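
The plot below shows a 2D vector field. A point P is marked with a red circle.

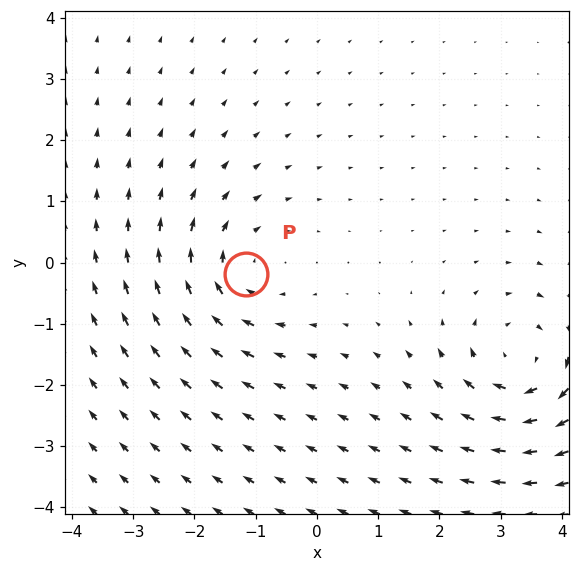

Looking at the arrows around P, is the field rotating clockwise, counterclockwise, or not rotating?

clockwise

Near P at (-1.2, -0.2) the arrows circulate clockwise. The curl (z-component) there is about -3; negative curl means clockwise rotation.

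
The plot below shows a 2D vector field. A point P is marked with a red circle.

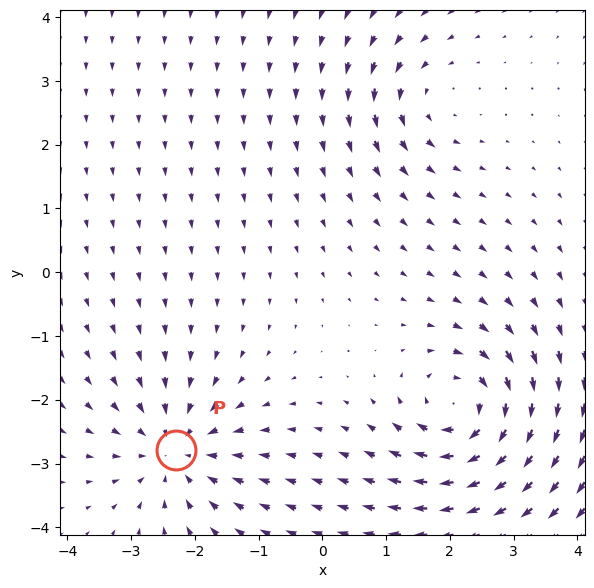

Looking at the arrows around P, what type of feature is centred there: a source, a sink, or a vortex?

sink

At P (-2.3, -2.8) the arrows converge inward. Divergence about -5, curl ≈0 — negative divergence with near-zero curl is a sink.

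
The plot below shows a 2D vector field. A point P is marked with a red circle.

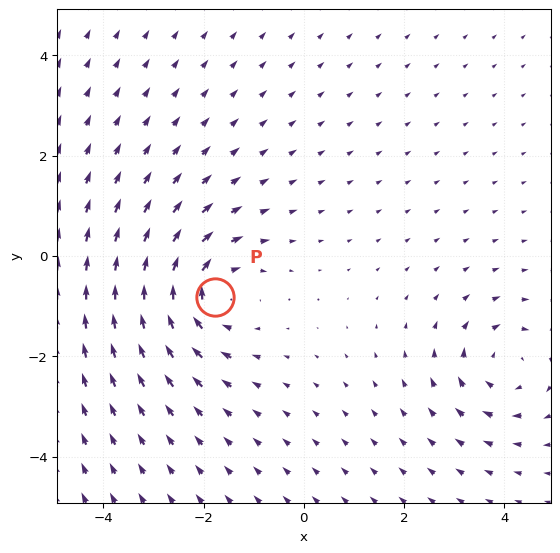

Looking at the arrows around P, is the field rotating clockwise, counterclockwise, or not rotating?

clockwise

Near P at (-1.8, -0.8) the arrows circulate clockwise. The curl (z-component) there is about -4; negative curl means clockwise rotation.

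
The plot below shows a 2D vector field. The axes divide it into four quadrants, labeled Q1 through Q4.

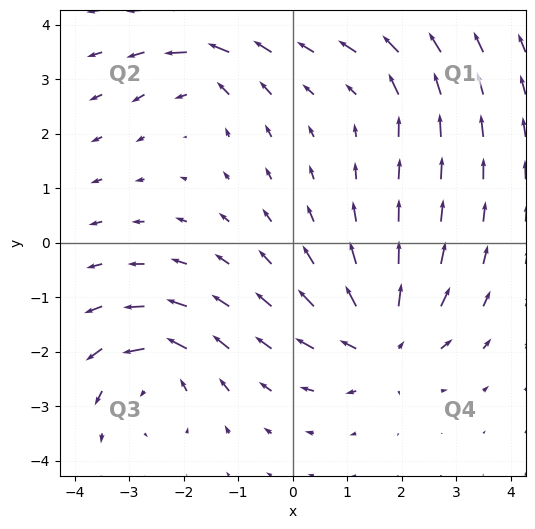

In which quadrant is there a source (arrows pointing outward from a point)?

Q4

The source sits at approximately (1.7, -1.8), which lies in quadrant Q4. The divergence there is about +5, positive as expected for a source.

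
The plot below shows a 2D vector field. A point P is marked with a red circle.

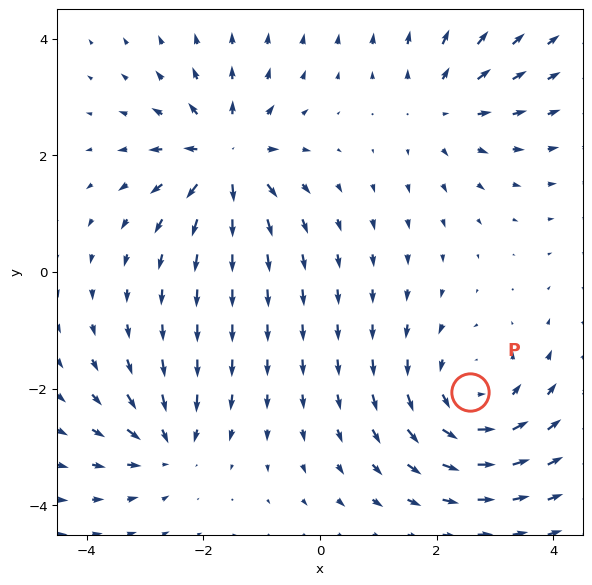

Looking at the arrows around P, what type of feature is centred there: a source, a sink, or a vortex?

At P (2.6, -2.1) the arrows circulate counterclockwise. Divergence ≈0, curl about +4 — near-zero divergence with nonzero curl is a vortex.

vortex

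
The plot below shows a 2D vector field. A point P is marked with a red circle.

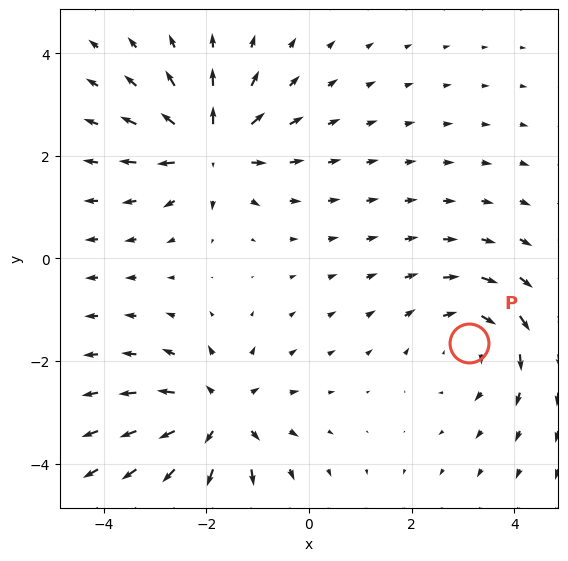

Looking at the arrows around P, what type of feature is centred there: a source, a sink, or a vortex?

vortex

At P (3.1, -1.6) the arrows circulate clockwise. Divergence ≈0, curl about -3 — near-zero divergence with nonzero curl is a vortex.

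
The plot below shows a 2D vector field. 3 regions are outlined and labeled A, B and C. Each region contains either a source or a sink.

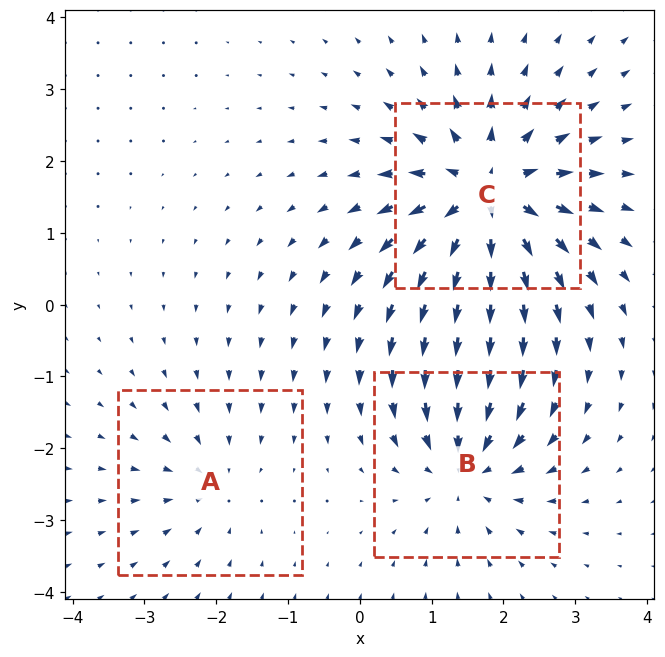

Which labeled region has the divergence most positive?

C

Divergence at each region's feature centre — A: about -2, B: about -4, C: about +6. Region C is most positive.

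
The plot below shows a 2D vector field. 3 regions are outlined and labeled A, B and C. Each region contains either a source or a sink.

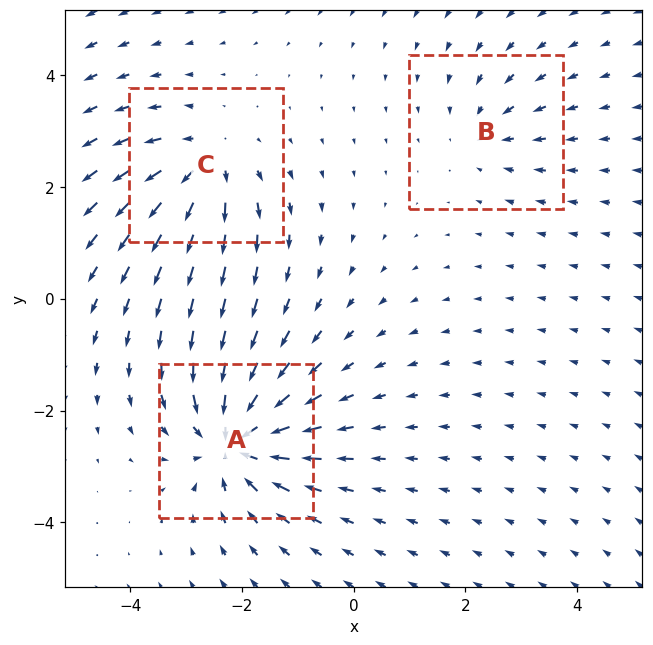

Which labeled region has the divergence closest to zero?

Divergence at each region's feature centre — A: about -6, B: about -2, C: about +4. Region B is closest to zero.

B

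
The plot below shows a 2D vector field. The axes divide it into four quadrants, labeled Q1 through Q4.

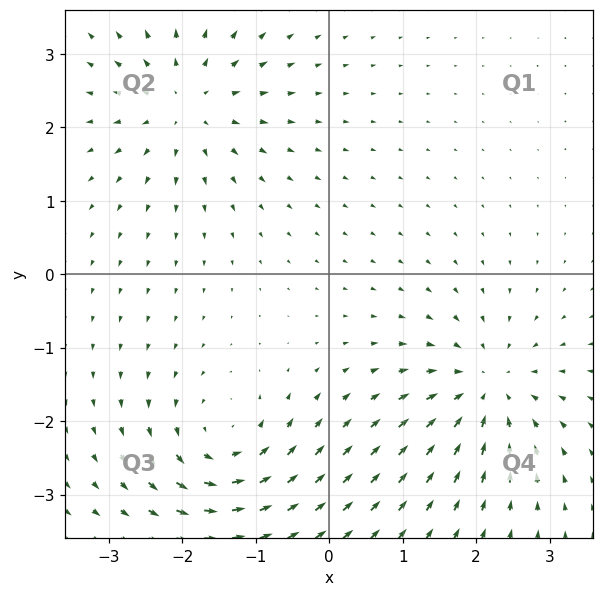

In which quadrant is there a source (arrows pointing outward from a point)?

Q2

The source sits at approximately (-1.9, 2.3), which lies in quadrant Q2. The divergence there is about +5, positive as expected for a source.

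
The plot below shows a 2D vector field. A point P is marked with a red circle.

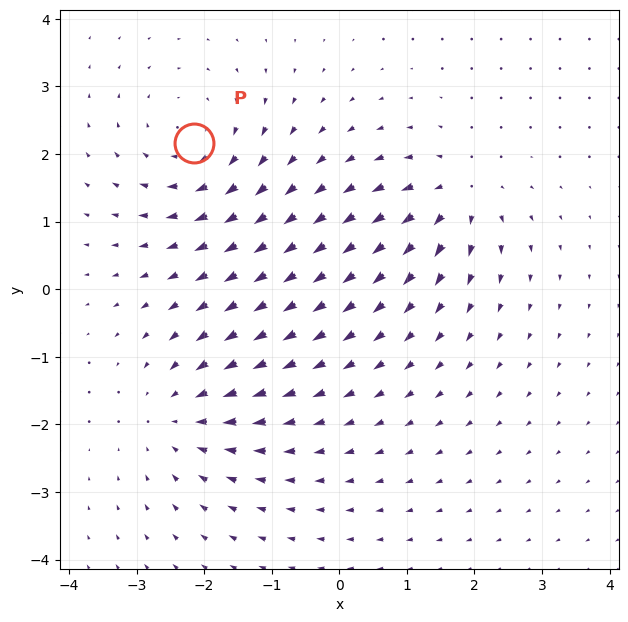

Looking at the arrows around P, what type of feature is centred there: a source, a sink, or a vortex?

vortex

At P (-2.2, 2.2) the arrows circulate clockwise. Divergence ≈0, curl about -4 — near-zero divergence with nonzero curl is a vortex.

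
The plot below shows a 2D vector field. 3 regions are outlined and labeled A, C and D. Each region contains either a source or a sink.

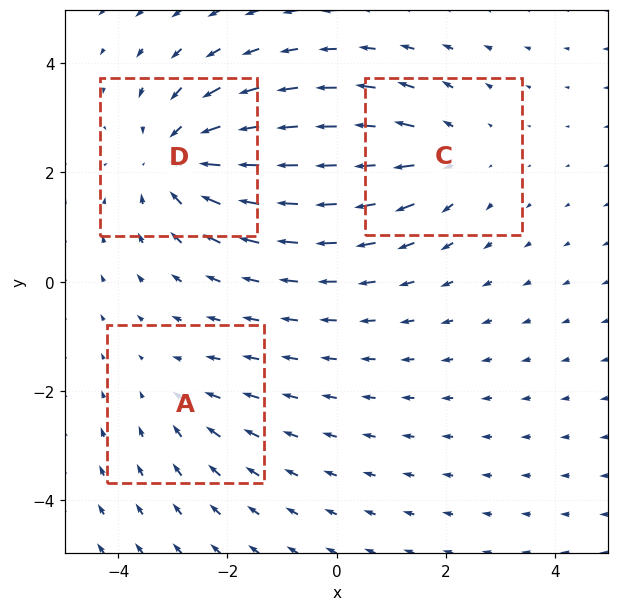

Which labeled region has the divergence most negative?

Divergence at each region's feature centre — A: about -2, C: about +3, D: about -4. Region D is most negative.

D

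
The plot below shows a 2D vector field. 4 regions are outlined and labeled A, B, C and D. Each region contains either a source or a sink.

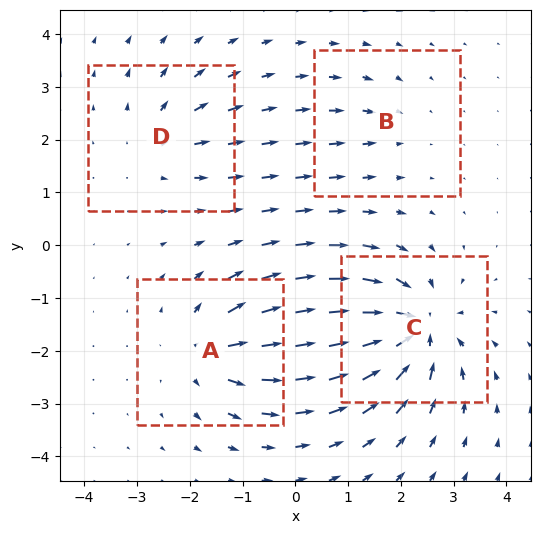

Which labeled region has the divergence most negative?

C

Divergence at each region's feature centre — A: about +5, B: about -2, C: about -8, D: about +4. Region C is most negative.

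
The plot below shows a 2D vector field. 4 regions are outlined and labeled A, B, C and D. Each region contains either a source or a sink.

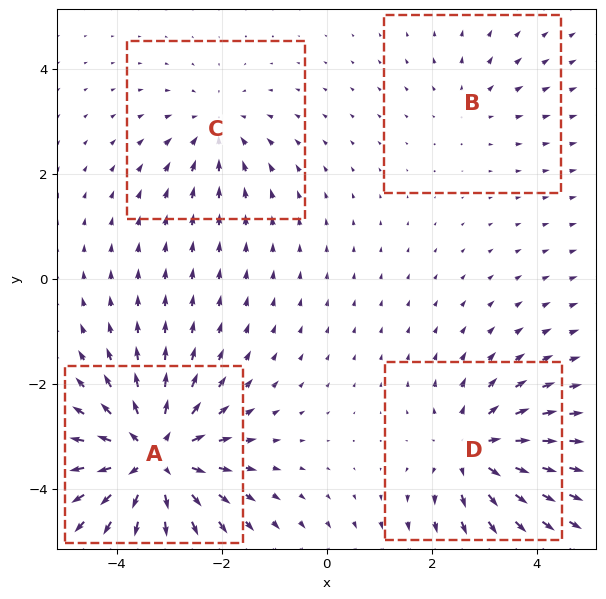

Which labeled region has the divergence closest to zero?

B

Divergence at each region's feature centre — A: about +7, B: about +2, C: about -3, D: about +5. Region B is closest to zero.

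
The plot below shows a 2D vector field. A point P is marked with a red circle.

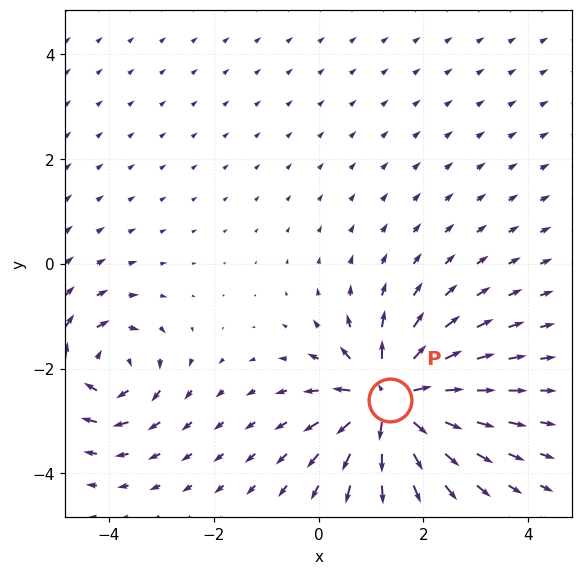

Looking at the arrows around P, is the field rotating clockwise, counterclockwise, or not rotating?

Near P at (1.4, -2.6) the arrows show no circulation. The curl there is ≈0.

not rotating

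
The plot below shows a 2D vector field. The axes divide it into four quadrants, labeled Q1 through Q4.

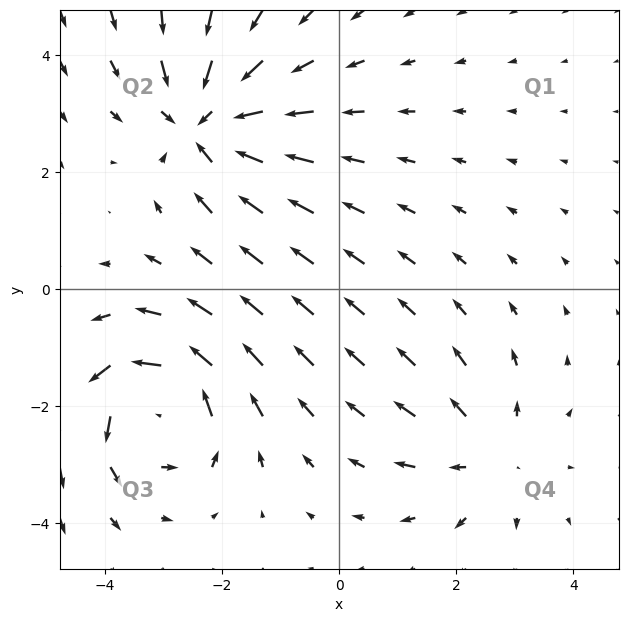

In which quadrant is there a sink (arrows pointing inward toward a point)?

Q2

The sink sits at approximately (-2.3, 2.8), which lies in quadrant Q2. The divergence there is about -4, negative as expected for a sink.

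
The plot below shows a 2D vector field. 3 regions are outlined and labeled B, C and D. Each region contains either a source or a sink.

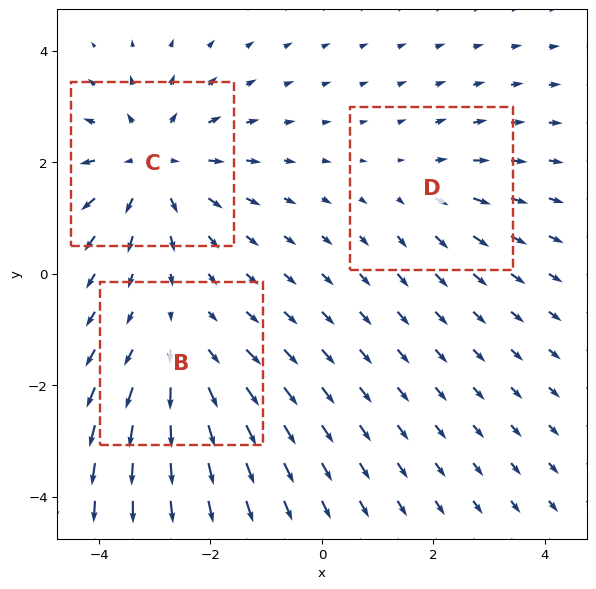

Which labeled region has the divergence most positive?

Divergence at each region's feature centre — B: about +3, C: about +4, D: about +2. Region C is most positive.

C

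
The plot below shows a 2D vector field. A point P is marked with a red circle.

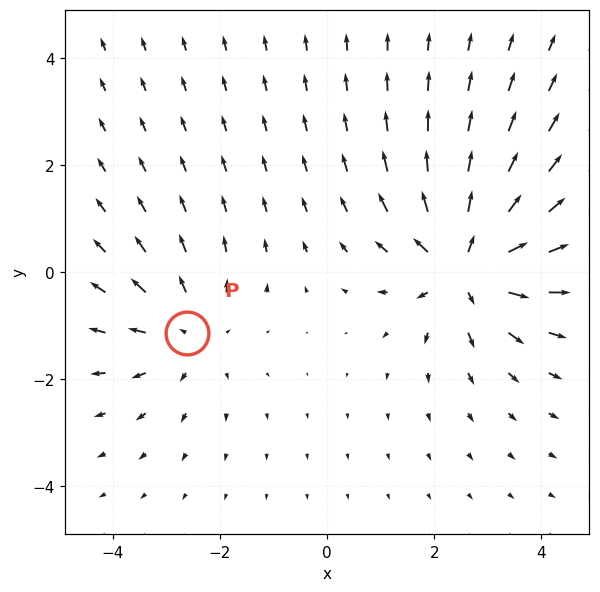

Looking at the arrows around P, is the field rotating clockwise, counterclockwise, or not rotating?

Near P at (-2.6, -1.1) the arrows show no circulation. The curl there is ≈0.

not rotating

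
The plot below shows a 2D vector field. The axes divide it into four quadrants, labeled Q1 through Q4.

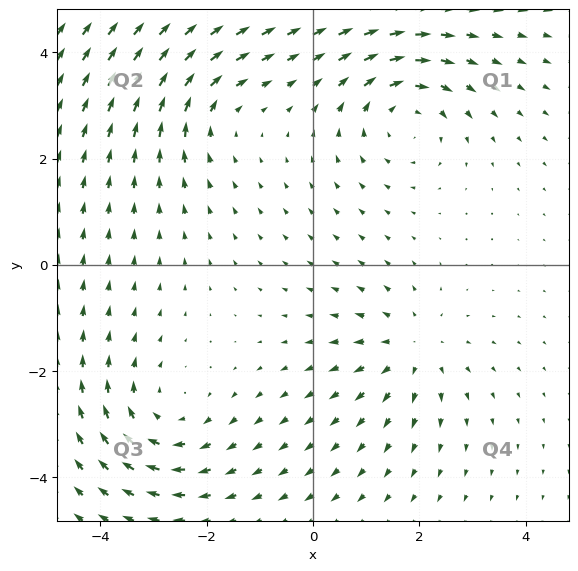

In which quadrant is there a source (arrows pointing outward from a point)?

Q4

The source sits at approximately (1.9, -1.6), which lies in quadrant Q4. The divergence there is about +4, positive as expected for a source.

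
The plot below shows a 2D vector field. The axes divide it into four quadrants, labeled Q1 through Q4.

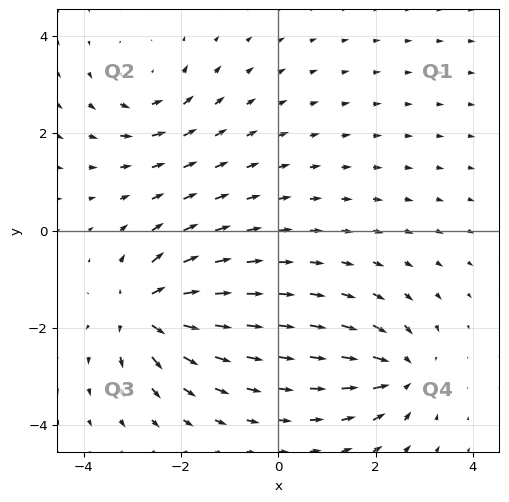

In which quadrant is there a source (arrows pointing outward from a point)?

Q3

The source sits at approximately (-2.8, -1.6), which lies in quadrant Q3. The divergence there is about +7, positive as expected for a source.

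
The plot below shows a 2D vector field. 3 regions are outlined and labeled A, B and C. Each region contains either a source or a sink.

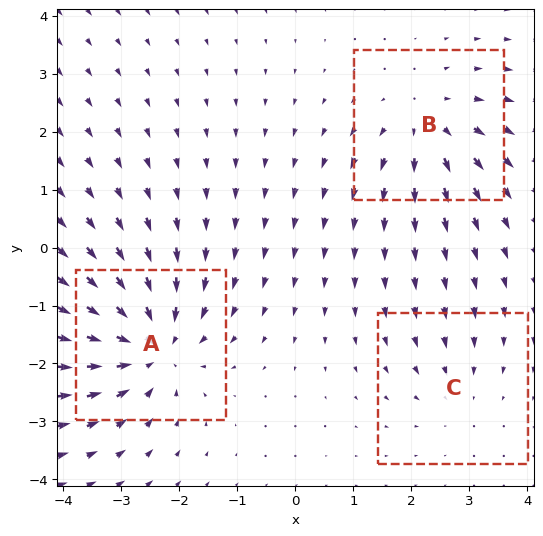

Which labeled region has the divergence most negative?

A

Divergence at each region's feature centre — A: about -5, B: about +3, C: about -2. Region A is most negative.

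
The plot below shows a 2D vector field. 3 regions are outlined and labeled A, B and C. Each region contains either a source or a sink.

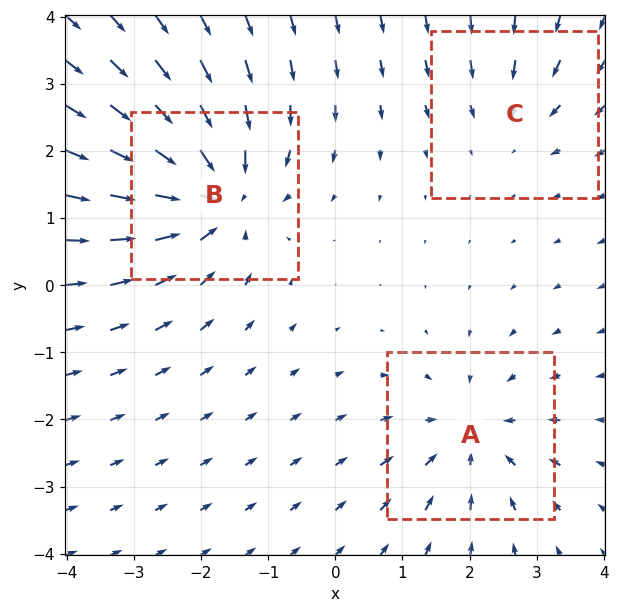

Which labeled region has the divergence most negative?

Divergence at each region's feature centre — A: about -3, B: about -5, C: about -2. Region B is most negative.

B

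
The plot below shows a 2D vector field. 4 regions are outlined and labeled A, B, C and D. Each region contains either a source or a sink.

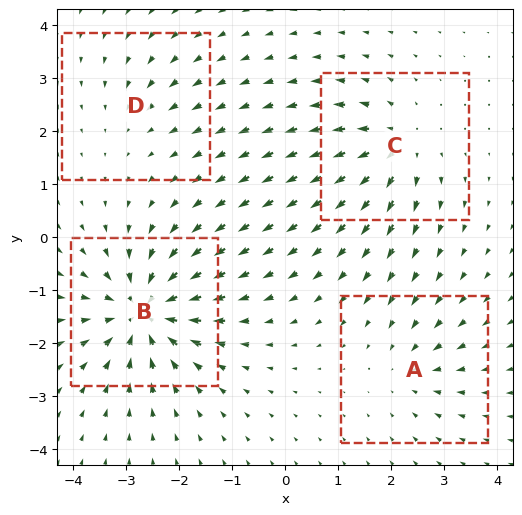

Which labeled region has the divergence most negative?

B

Divergence at each region's feature centre — A: about -3, B: about -8, C: about +5, D: about -2. Region B is most negative.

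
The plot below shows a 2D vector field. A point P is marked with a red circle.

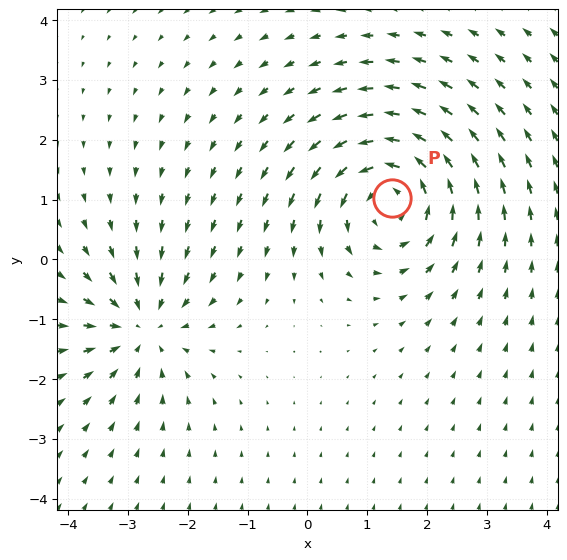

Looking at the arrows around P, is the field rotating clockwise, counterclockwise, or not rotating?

Near P at (1.4, 1.0) the arrows circulate counterclockwise. The curl (z-component) there is about +5; positive curl means counterclockwise rotation.

counterclockwise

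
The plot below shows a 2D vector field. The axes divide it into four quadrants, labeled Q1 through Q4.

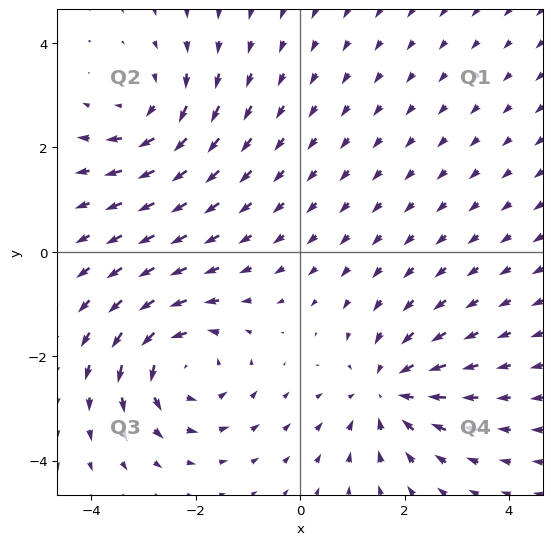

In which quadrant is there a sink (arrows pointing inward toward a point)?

Q4

The sink sits at approximately (1.7, -2.7), which lies in quadrant Q4. The divergence there is about -4, negative as expected for a sink.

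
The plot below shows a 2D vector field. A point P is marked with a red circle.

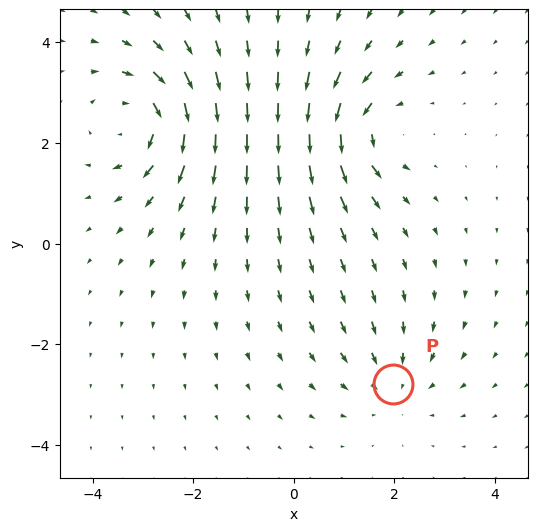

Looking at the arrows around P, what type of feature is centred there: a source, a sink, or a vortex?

At P (2.0, -2.8) the arrows converge inward. Divergence about -3, curl ≈0 — negative divergence with near-zero curl is a sink.

sink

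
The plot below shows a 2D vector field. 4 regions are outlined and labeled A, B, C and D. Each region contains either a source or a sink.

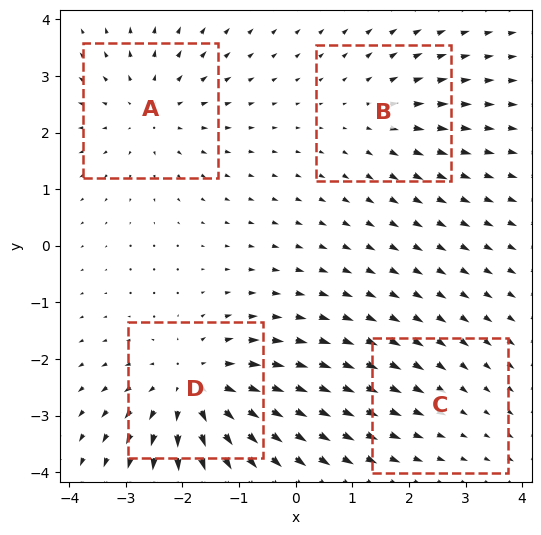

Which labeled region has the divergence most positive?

Divergence at each region's feature centre — A: about +4, B: about +3, C: about -2, D: about +6. Region D is most positive.

D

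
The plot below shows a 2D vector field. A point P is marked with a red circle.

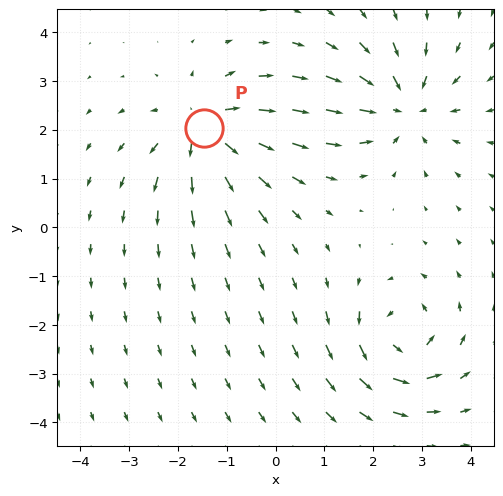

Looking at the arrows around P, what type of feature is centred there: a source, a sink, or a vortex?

At P (-1.5, 2.0) the arrows spread outward. Divergence about +6, curl ≈0 — positive divergence with near-zero curl is a source.

source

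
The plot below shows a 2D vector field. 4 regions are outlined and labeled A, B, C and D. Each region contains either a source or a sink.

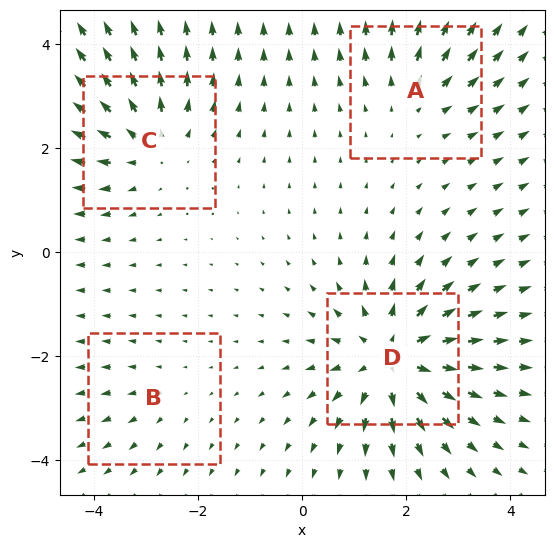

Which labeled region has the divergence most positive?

D

Divergence at each region's feature centre — A: about +3, B: about +2, C: about +5, D: about +7. Region D is most positive.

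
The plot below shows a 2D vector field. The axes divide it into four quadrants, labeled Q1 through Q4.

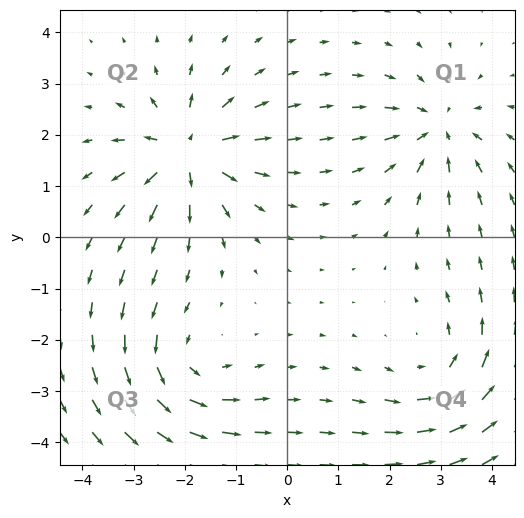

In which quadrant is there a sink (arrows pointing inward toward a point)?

Q1

The sink sits at approximately (2.9, 2.1), which lies in quadrant Q1. The divergence there is about -4, negative as expected for a sink.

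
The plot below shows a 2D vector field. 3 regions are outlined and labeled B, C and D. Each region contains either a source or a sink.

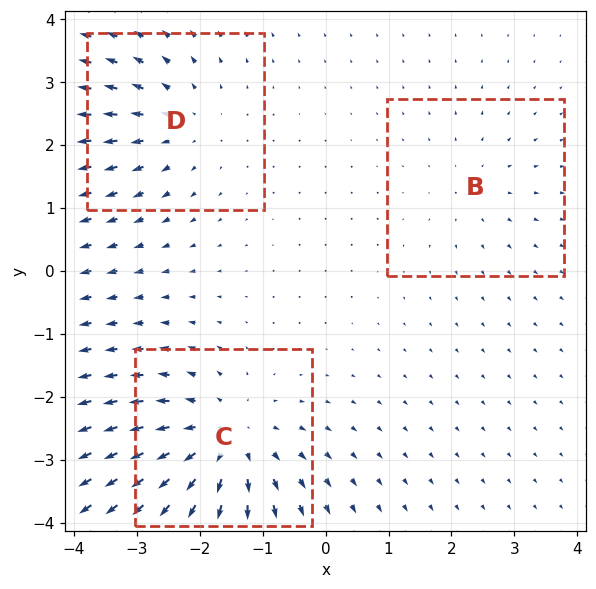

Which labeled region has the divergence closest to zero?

B

Divergence at each region's feature centre — B: about +2, C: about +4, D: about +3. Region B is closest to zero.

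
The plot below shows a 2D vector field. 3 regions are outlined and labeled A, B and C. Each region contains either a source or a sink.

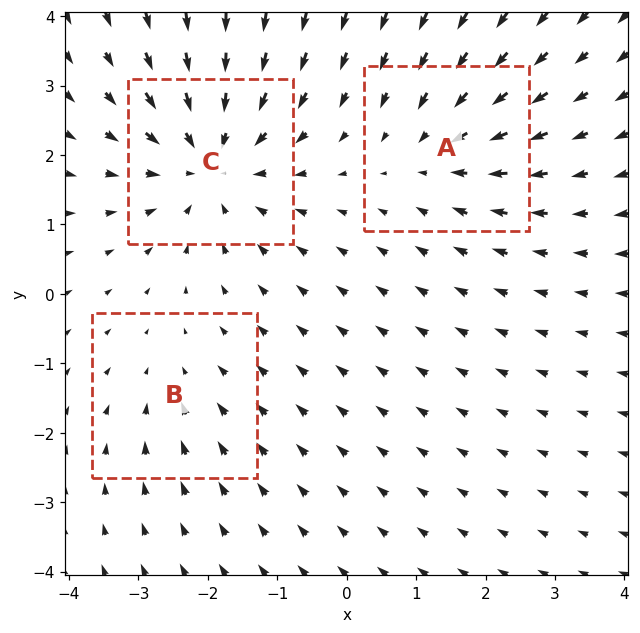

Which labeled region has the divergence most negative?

Divergence at each region's feature centre — A: about -3, B: about -2, C: about -4. Region C is most negative.

C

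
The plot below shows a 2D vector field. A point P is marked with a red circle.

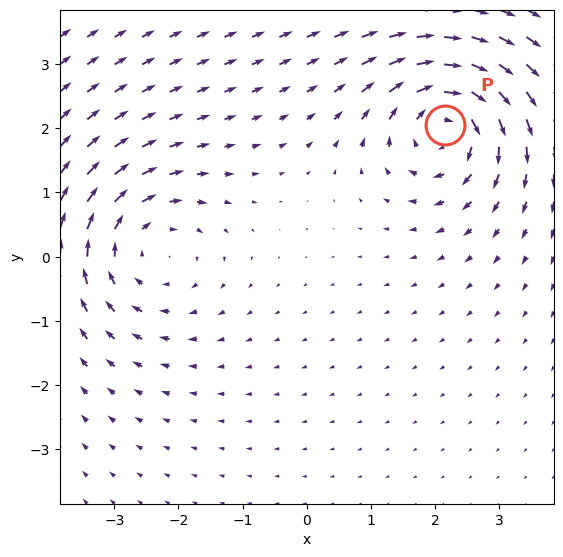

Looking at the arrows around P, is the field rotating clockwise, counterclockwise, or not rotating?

Near P at (2.2, 2.0) the arrows circulate clockwise. The curl (z-component) there is about -6; negative curl means clockwise rotation.

clockwise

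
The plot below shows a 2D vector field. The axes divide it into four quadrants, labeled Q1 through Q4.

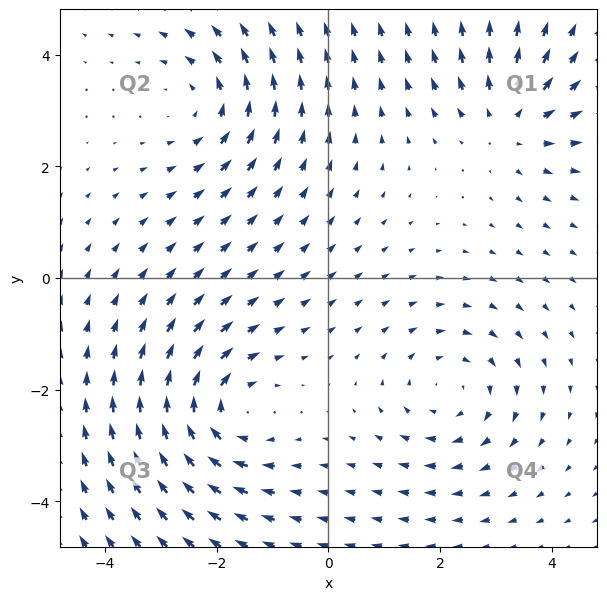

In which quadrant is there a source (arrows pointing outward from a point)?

Q1

The source sits at approximately (3.2, 2.8), which lies in quadrant Q1. The divergence there is about +3, positive as expected for a source.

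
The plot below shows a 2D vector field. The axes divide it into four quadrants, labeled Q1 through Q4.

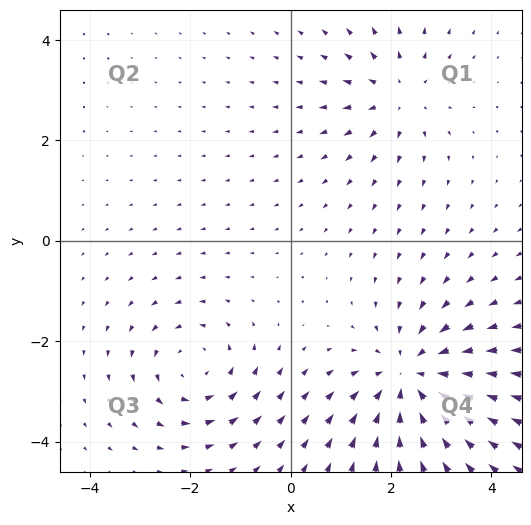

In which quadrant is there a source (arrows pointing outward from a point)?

The source sits at approximately (2.1, 2.9), which lies in quadrant Q1. The divergence there is about +3, positive as expected for a source.

Q1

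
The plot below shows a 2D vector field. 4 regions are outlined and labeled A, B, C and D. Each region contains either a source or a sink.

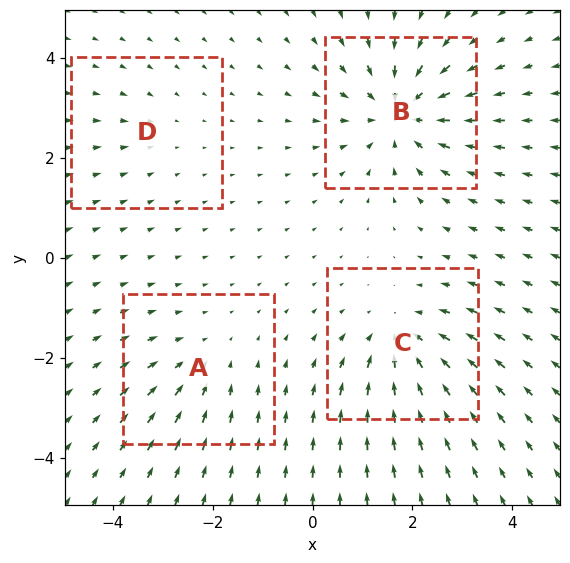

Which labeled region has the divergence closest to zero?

Divergence at each region's feature centre — A: about -3, B: about -6, C: about -5, D: about -2. Region D is closest to zero.

D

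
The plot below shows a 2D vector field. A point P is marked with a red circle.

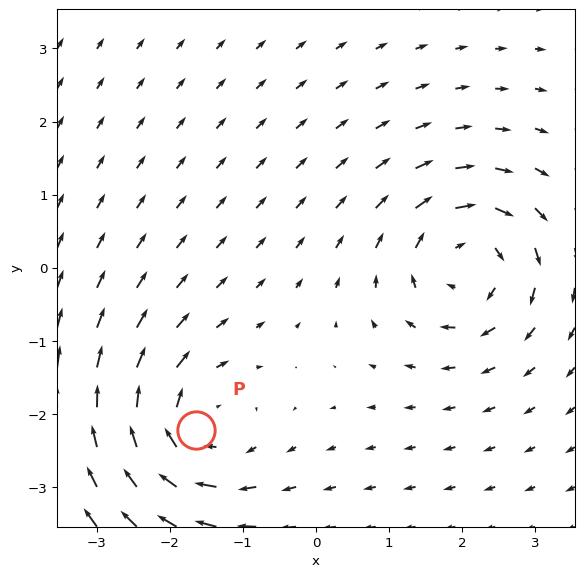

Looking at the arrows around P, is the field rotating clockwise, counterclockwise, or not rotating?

clockwise

Near P at (-1.6, -2.2) the arrows circulate clockwise. The curl (z-component) there is about -5; negative curl means clockwise rotation.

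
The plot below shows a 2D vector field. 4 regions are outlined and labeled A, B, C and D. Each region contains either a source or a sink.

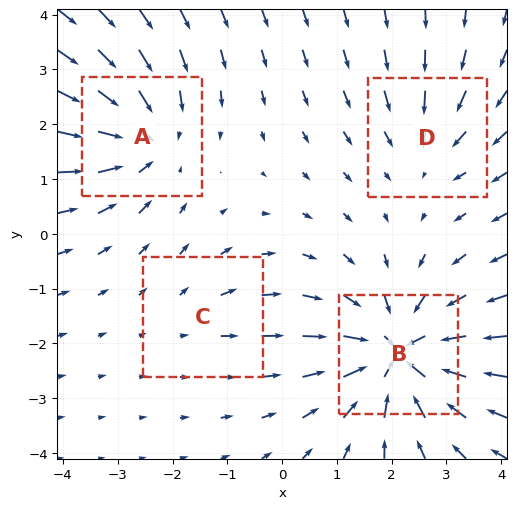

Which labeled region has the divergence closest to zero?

C

Divergence at each region's feature centre — A: about -5, B: about -7, C: about +2, D: about -3. Region C is closest to zero.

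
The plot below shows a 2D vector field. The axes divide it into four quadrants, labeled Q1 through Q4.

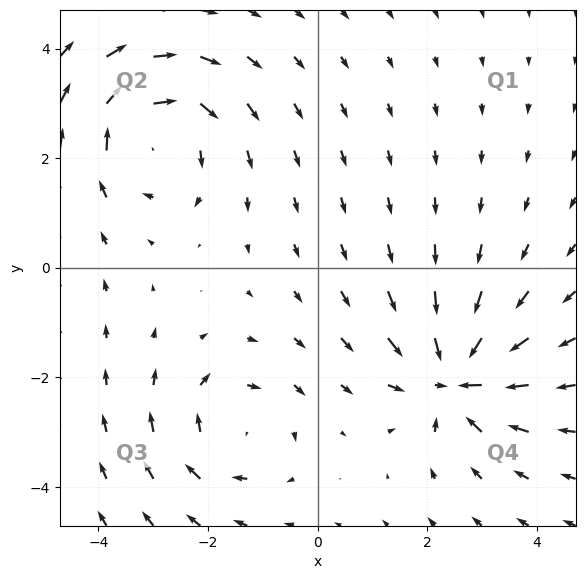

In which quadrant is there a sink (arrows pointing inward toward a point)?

The sink sits at approximately (2.5, -2.0), which lies in quadrant Q4. The divergence there is about -5, negative as expected for a sink.

Q4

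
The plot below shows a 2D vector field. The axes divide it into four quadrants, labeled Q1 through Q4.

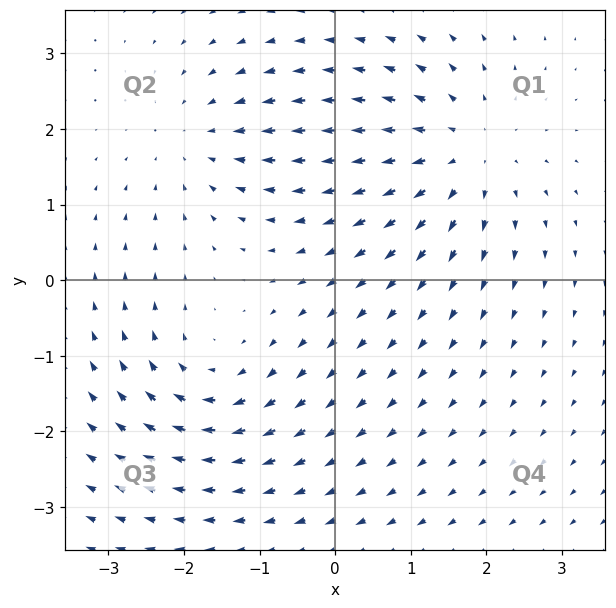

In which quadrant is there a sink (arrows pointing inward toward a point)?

Q2

The sink sits at approximately (-1.8, 1.8), which lies in quadrant Q2. The divergence there is about -3, negative as expected for a sink.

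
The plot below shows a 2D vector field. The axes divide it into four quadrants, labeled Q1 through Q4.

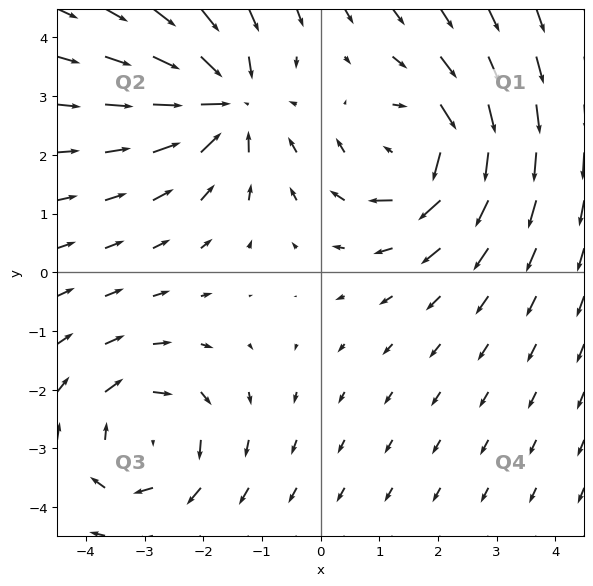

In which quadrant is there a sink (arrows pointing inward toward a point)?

The sink sits at approximately (-1.6, 2.9), which lies in quadrant Q2. The divergence there is about -6, negative as expected for a sink.

Q2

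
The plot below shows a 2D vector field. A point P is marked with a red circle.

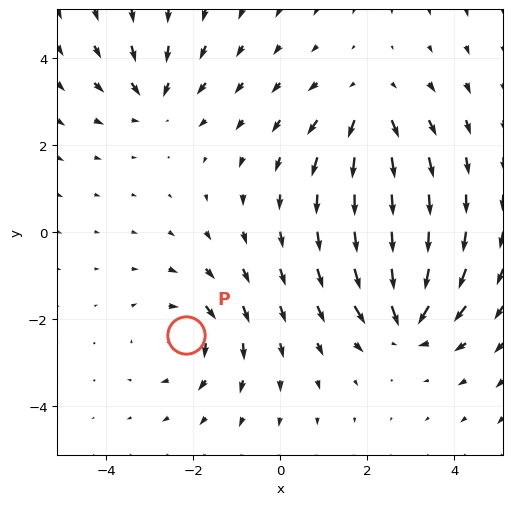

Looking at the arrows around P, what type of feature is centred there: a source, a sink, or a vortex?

At P (-2.2, -2.4) the arrows circulate clockwise. Divergence ≈0, curl about -4 — near-zero divergence with nonzero curl is a vortex.

vortex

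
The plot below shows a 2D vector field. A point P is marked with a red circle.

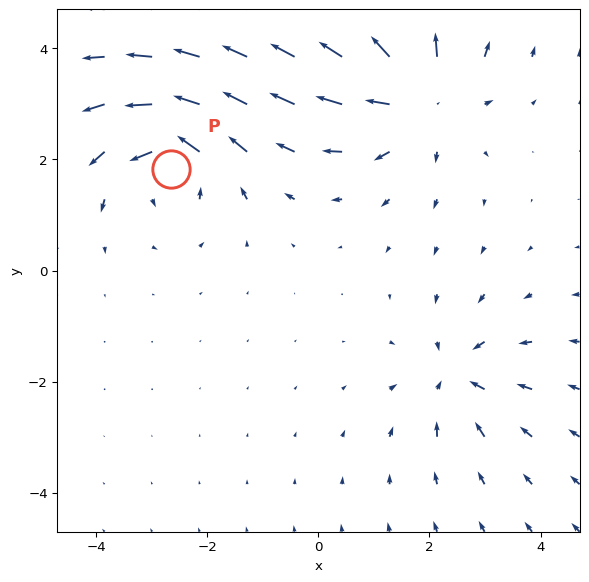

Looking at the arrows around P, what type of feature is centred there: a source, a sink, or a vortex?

At P (-2.7, 1.8) the arrows circulate counterclockwise. Divergence ≈0, curl about +5 — near-zero divergence with nonzero curl is a vortex.

vortex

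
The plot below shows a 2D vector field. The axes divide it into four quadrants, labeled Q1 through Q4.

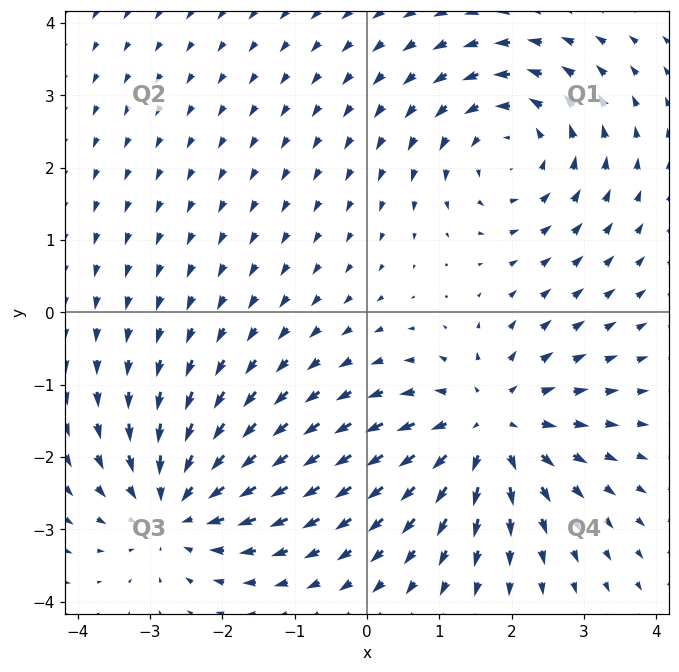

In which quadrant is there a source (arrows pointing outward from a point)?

Q4

The source sits at approximately (1.7, -1.6), which lies in quadrant Q4. The divergence there is about +4, positive as expected for a source.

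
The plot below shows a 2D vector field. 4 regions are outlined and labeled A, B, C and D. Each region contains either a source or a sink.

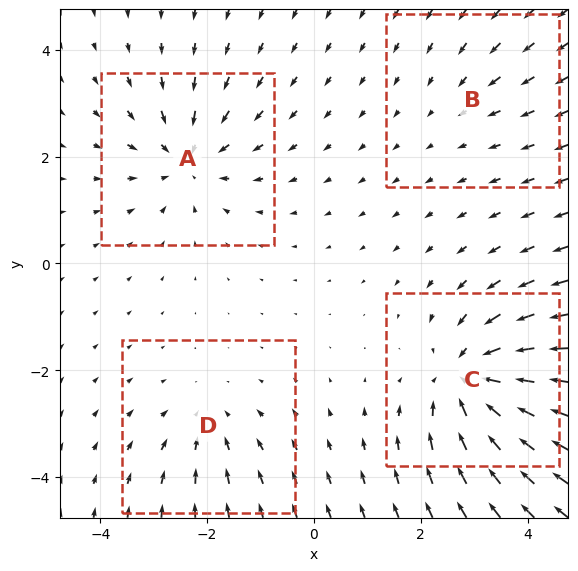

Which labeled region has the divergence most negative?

C

Divergence at each region's feature centre — A: about -5, B: about -2, C: about -7, D: about -3. Region C is most negative.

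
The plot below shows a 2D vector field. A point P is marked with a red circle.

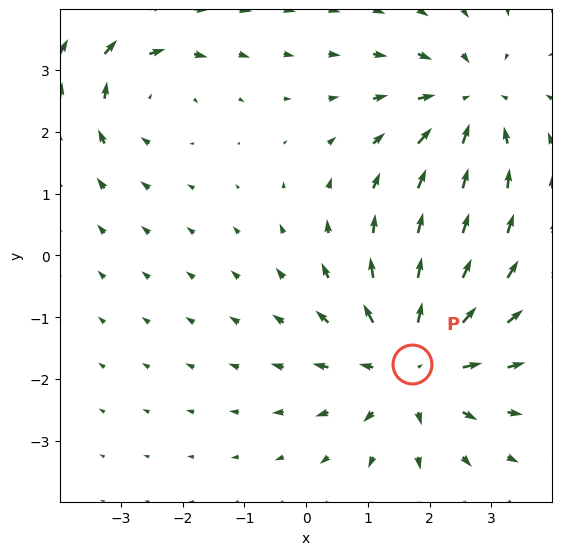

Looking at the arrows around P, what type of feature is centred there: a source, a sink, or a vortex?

At P (1.7, -1.8) the arrows spread outward. Divergence about +4, curl ≈0 — positive divergence with near-zero curl is a source.

source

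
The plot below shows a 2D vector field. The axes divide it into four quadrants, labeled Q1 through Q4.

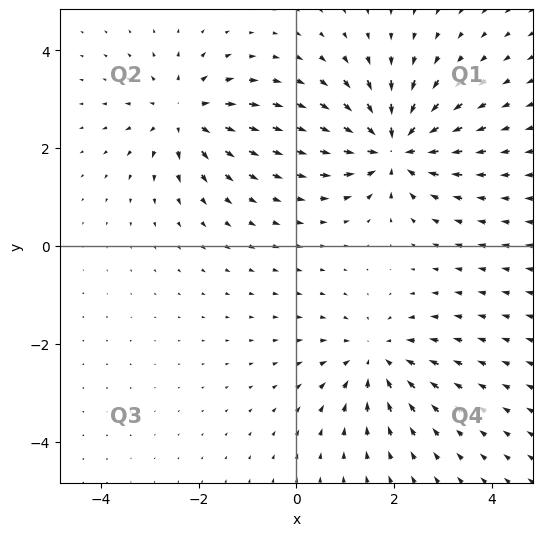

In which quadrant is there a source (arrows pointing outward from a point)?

The source sits at approximately (-2.3, 2.7), which lies in quadrant Q2. The divergence there is about +4, positive as expected for a source.

Q2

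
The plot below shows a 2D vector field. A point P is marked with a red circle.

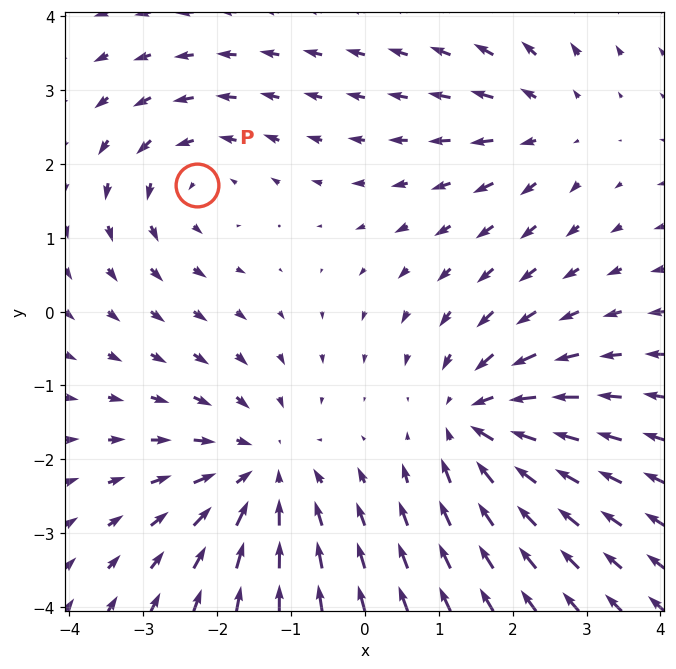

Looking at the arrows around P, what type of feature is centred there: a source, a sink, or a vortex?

vortex

At P (-2.3, 1.7) the arrows circulate counterclockwise. Divergence ≈0, curl about +3 — near-zero divergence with nonzero curl is a vortex.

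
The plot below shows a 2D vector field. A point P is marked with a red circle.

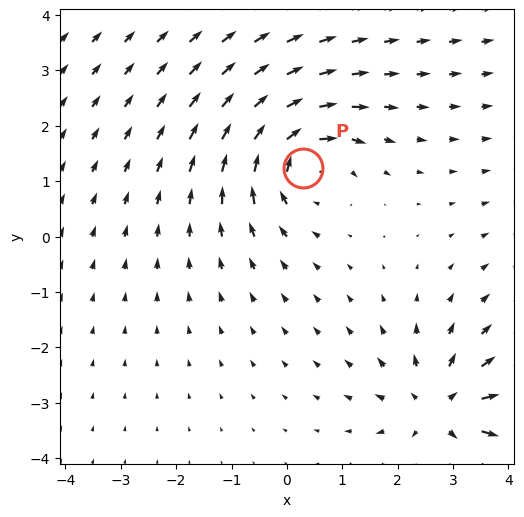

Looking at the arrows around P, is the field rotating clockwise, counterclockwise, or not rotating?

Near P at (0.3, 1.2) the arrows circulate clockwise. The curl (z-component) there is about -4; negative curl means clockwise rotation.

clockwise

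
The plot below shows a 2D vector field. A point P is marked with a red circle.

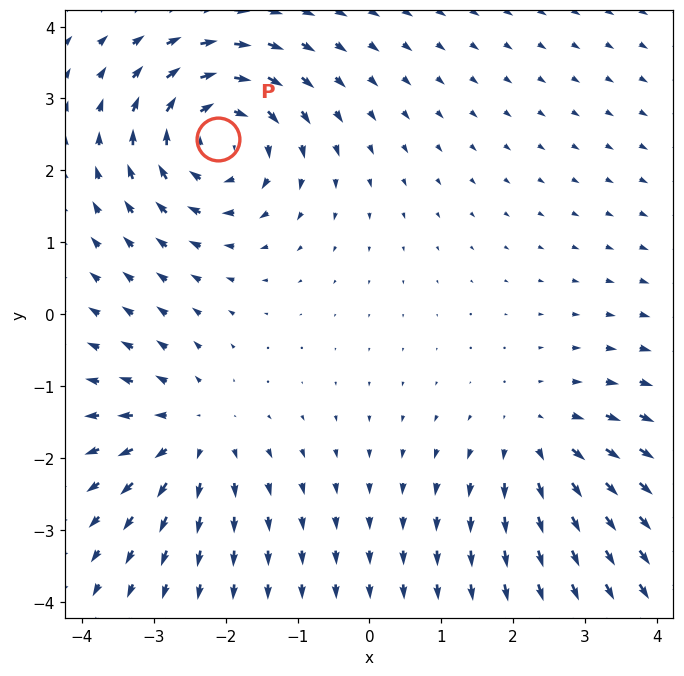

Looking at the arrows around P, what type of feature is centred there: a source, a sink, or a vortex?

vortex

At P (-2.1, 2.4) the arrows circulate clockwise. Divergence ≈0, curl about -5 — near-zero divergence with nonzero curl is a vortex.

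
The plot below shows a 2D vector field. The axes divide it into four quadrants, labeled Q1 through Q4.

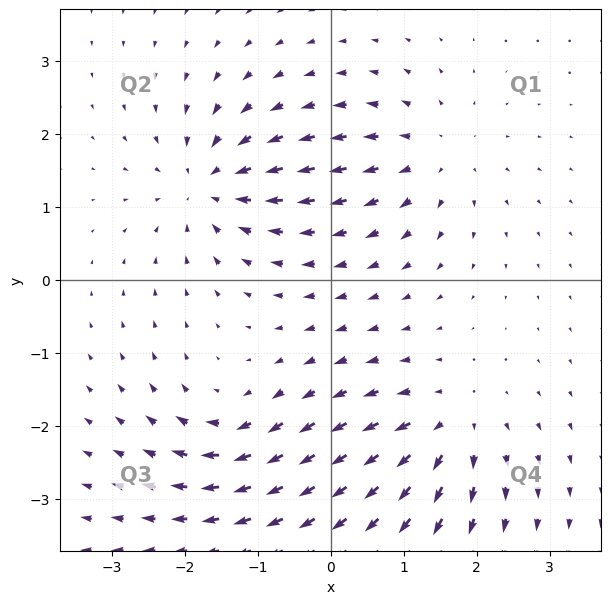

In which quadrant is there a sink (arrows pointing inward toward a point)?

The sink sits at approximately (-1.6, 1.3), which lies in quadrant Q2. The divergence there is about -5, negative as expected for a sink.

Q2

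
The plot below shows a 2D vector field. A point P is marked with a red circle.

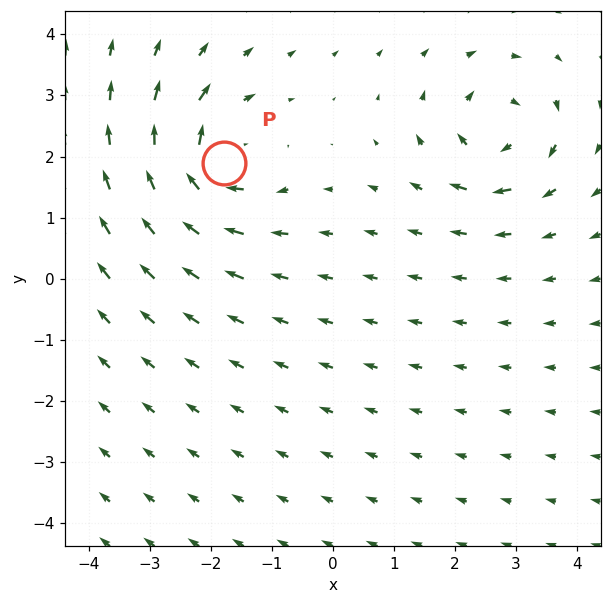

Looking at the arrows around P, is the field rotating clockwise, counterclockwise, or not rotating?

clockwise

Near P at (-1.8, 1.9) the arrows circulate clockwise. The curl (z-component) there is about -5; negative curl means clockwise rotation.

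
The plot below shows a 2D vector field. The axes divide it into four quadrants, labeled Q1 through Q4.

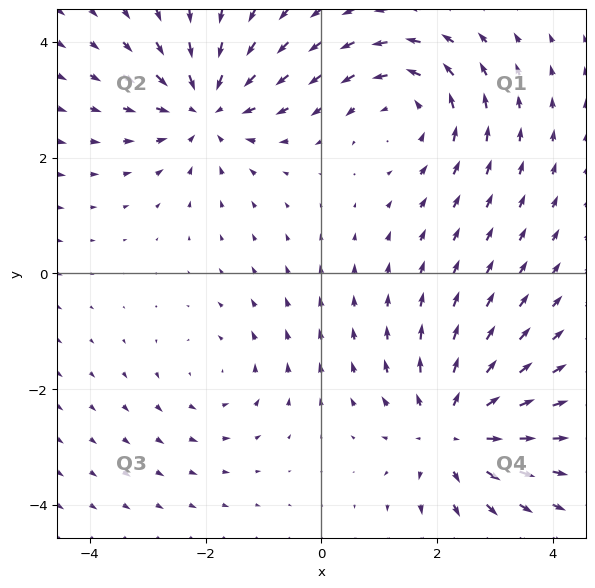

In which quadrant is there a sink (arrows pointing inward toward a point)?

Q2

The sink sits at approximately (-2.0, 2.9), which lies in quadrant Q2. The divergence there is about -5, negative as expected for a sink.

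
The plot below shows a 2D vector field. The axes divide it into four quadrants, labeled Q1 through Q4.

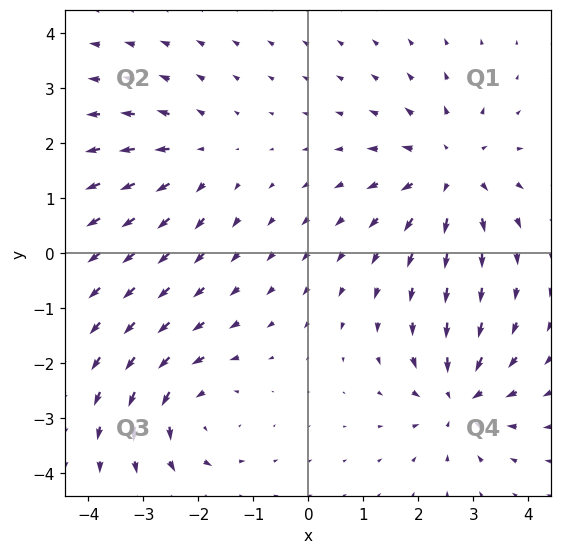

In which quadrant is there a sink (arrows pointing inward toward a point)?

Q4

The sink sits at approximately (2.7, -2.6), which lies in quadrant Q4. The divergence there is about -5, negative as expected for a sink.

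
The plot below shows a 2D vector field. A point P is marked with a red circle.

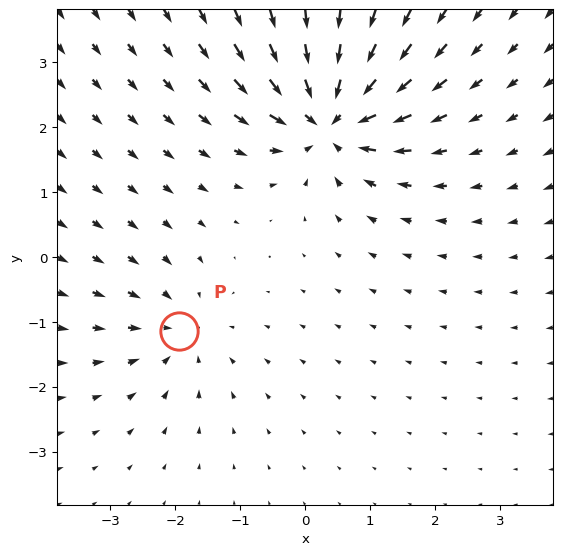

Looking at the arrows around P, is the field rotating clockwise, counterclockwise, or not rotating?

Near P at (-1.9, -1.1) the arrows show no circulation. The curl there is ≈0.

not rotating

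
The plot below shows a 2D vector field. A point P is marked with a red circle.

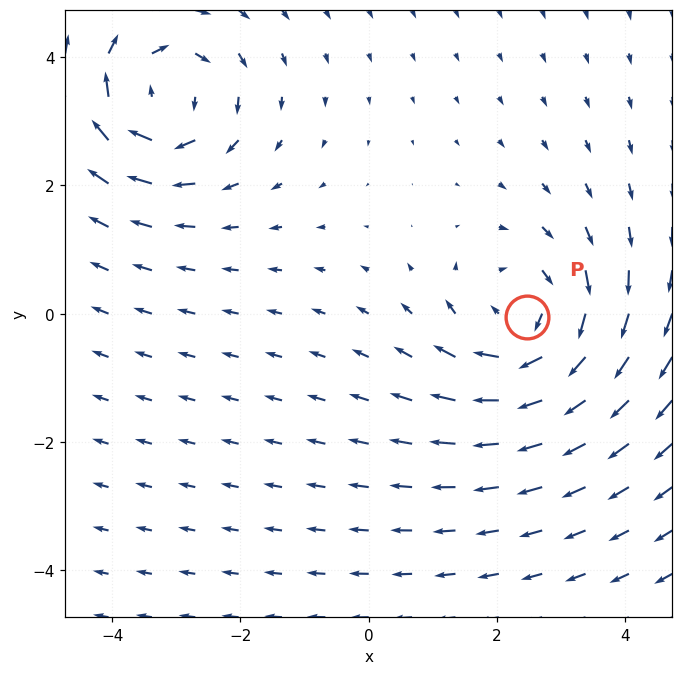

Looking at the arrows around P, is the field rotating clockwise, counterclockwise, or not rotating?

Near P at (2.5, -0.1) the arrows circulate clockwise. The curl (z-component) there is about -3; negative curl means clockwise rotation.

clockwise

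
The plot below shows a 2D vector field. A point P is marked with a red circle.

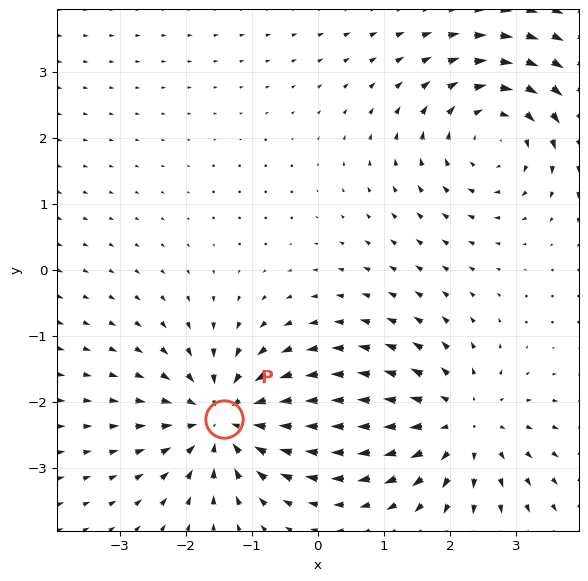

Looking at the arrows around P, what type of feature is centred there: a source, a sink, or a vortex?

At P (-1.4, -2.3) the arrows converge inward. Divergence about -5, curl ≈0 — negative divergence with near-zero curl is a sink.

sink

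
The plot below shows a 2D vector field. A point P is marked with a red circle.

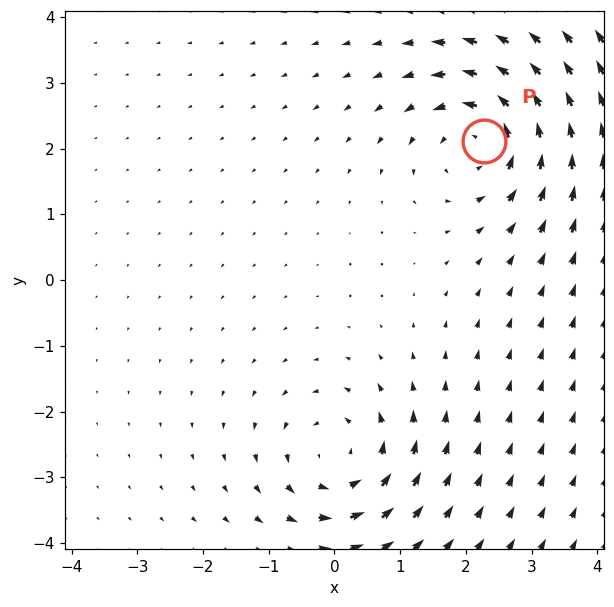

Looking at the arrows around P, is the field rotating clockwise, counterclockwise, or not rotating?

Near P at (2.3, 2.1) the arrows circulate counterclockwise. The curl (z-component) there is about +5; positive curl means counterclockwise rotation.

counterclockwise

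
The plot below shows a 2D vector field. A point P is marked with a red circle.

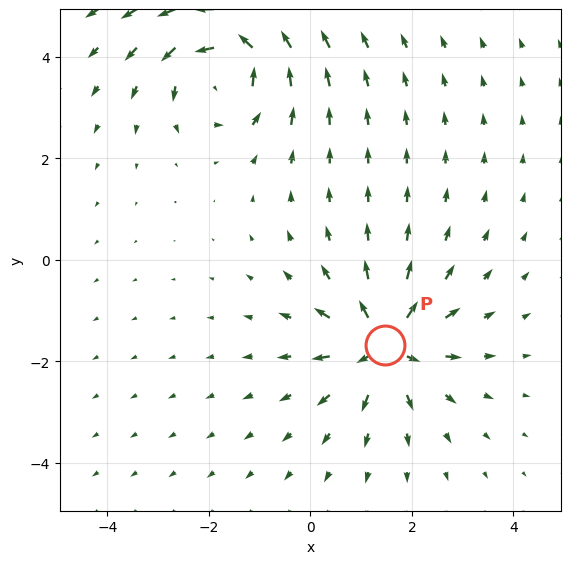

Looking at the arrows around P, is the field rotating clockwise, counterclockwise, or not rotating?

Near P at (1.5, -1.7) the arrows show no circulation. The curl there is ≈0.

not rotating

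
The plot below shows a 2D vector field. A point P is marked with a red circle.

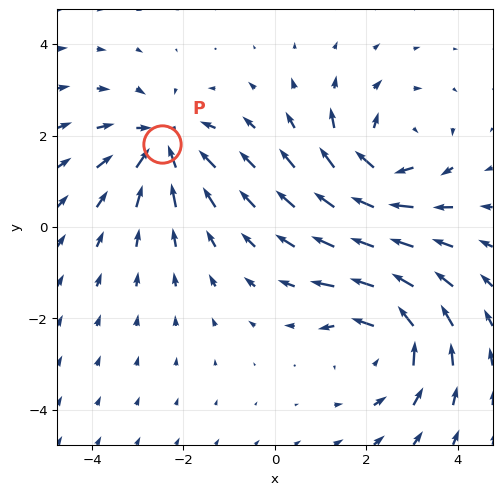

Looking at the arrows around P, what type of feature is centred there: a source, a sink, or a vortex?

At P (-2.5, 1.8) the arrows converge inward. Divergence about -4, curl ≈0 — negative divergence with near-zero curl is a sink.

sink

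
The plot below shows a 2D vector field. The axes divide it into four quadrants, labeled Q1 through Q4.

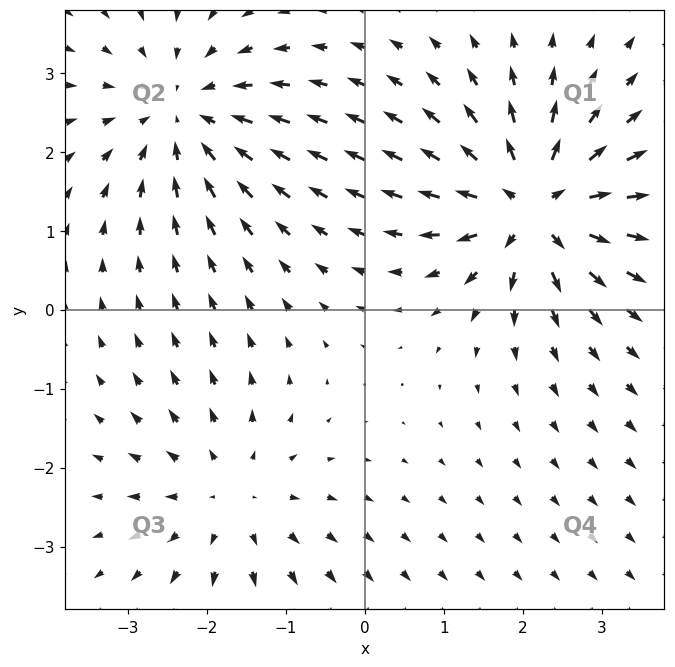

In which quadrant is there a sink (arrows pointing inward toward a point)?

Q2

The sink sits at approximately (-2.3, 2.5), which lies in quadrant Q2. The divergence there is about -4, negative as expected for a sink.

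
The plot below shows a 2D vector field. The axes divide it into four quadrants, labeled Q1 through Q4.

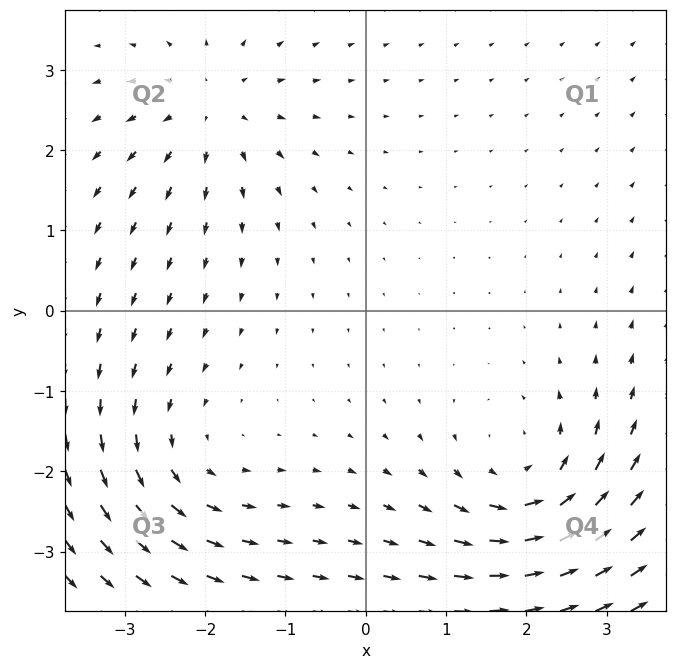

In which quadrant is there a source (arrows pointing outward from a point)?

Q2

The source sits at approximately (-1.9, 2.5), which lies in quadrant Q2. The divergence there is about +4, positive as expected for a source.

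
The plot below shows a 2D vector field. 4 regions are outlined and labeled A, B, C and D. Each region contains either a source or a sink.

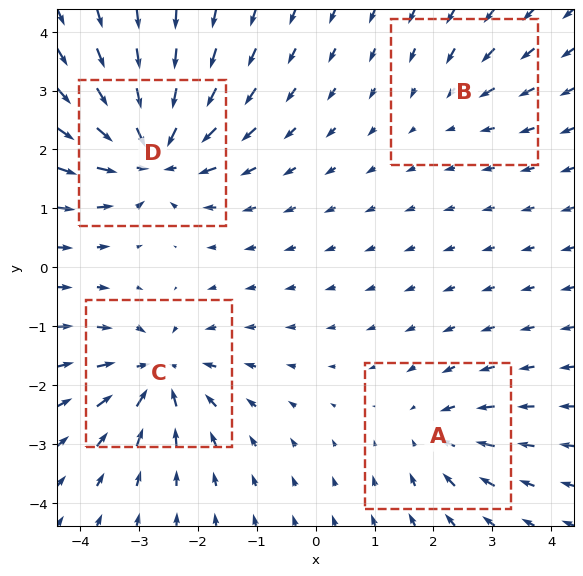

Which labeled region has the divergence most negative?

D

Divergence at each region's feature centre — A: about -4, B: about -3, C: about -6, D: about -8. Region D is most negative.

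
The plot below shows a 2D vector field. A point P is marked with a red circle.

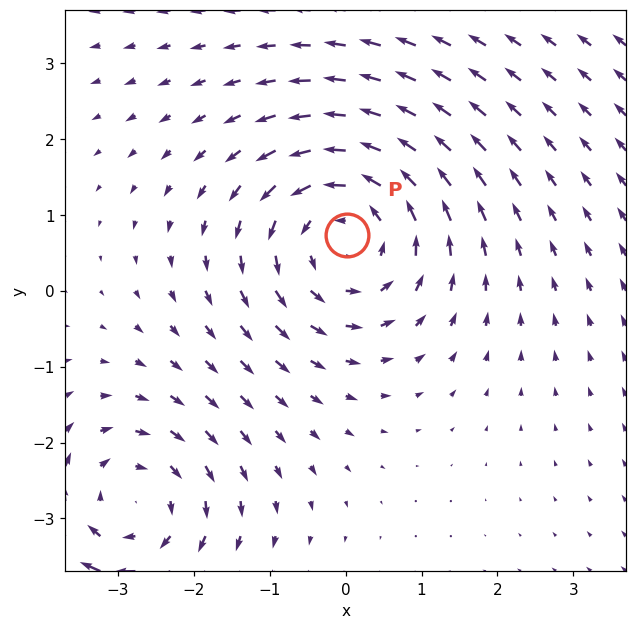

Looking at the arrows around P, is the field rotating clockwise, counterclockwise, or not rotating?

Near P at (0.0, 0.7) the arrows circulate counterclockwise. The curl (z-component) there is about +3; positive curl means counterclockwise rotation.

counterclockwise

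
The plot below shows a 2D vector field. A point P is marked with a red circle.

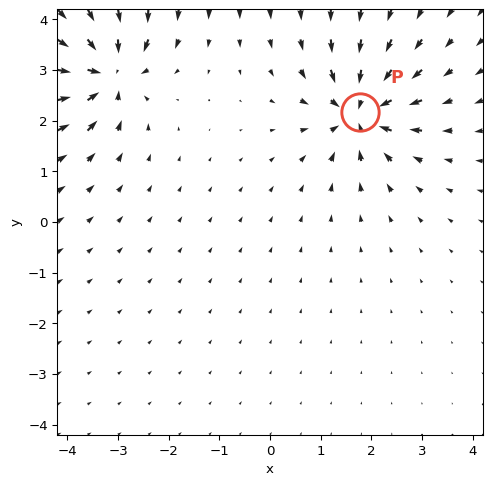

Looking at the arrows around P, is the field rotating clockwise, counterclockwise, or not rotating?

Near P at (1.8, 2.2) the arrows show no circulation. The curl there is ≈0.

not rotating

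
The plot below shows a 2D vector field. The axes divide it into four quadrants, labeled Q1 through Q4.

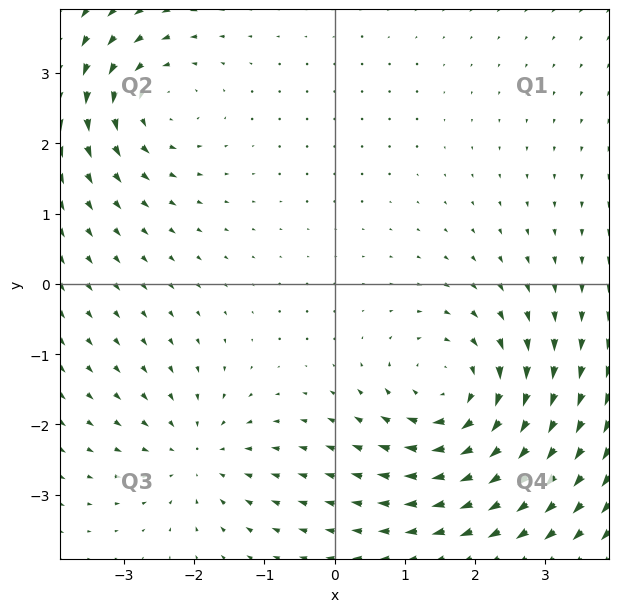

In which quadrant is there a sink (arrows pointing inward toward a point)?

Q3

The sink sits at approximately (-1.9, -2.4), which lies in quadrant Q3. The divergence there is about -3, negative as expected for a sink.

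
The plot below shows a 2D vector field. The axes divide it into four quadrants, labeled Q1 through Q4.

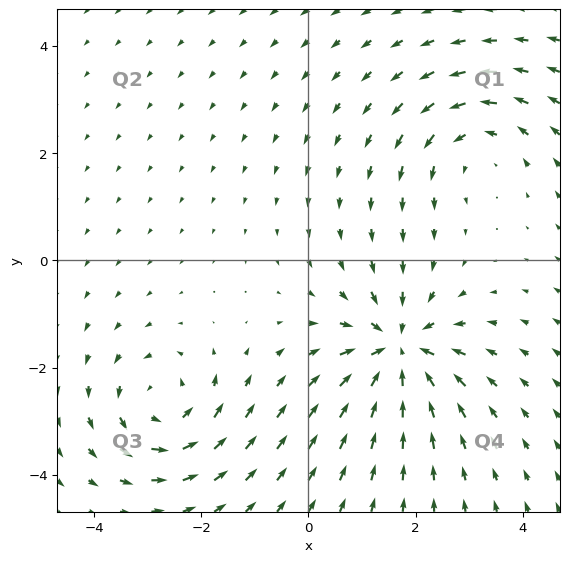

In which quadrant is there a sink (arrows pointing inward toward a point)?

The sink sits at approximately (1.7, -1.7), which lies in quadrant Q4. The divergence there is about -6, negative as expected for a sink.

Q4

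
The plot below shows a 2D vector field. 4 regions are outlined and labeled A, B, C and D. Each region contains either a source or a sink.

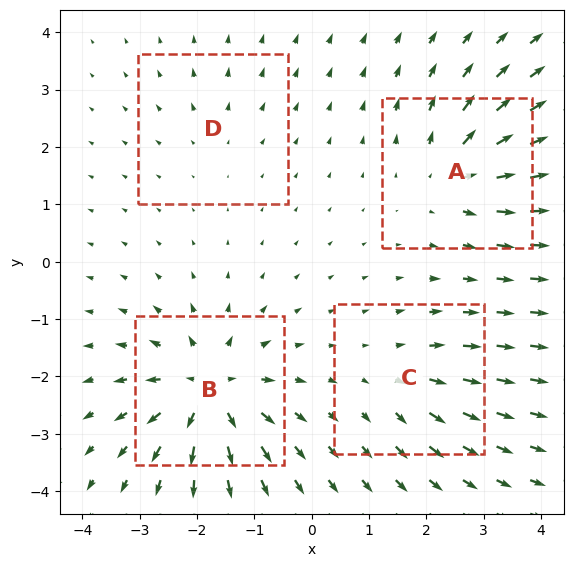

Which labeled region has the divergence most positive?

B

Divergence at each region's feature centre — A: about +6, B: about +8, C: about +4, D: about +2. Region B is most positive.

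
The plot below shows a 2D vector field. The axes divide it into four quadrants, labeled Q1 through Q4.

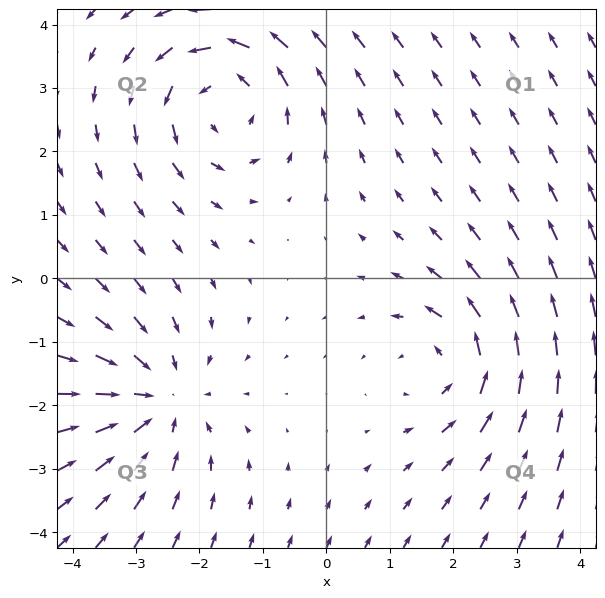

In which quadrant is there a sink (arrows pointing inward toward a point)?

The sink sits at approximately (-2.6, -1.9), which lies in quadrant Q3. The divergence there is about -3, negative as expected for a sink.

Q3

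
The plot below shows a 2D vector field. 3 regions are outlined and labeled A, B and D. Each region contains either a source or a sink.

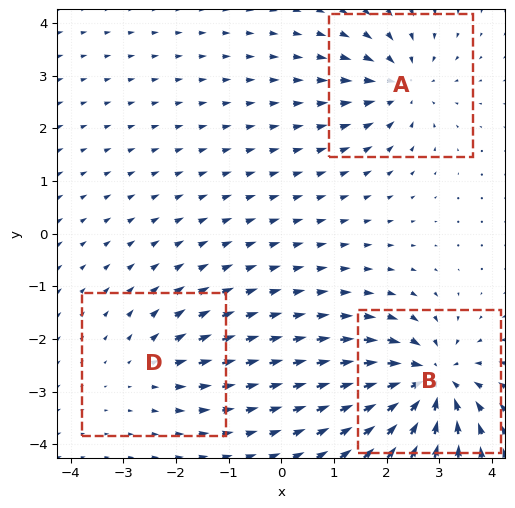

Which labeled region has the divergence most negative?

B

Divergence at each region's feature centre — A: about -4, B: about -6, D: about +2. Region B is most negative.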